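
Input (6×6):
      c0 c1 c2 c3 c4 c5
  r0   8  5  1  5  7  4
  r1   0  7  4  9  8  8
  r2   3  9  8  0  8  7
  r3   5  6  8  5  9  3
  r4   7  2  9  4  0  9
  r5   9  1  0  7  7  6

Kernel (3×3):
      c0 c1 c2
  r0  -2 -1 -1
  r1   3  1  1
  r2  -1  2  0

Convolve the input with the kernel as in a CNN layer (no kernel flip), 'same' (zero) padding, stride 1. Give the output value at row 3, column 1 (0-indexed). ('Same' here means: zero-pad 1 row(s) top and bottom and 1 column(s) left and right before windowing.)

The receptive field on the zero-padded input at this output position is [3 9 8 / 5 6 8 / 7 2 9]. Elementwise product with the kernel and sum: 3·-2 + 9·-1 + 8·-1 + 5·3 + 6·1 + 8·1 + 7·-1 + 2·2.

3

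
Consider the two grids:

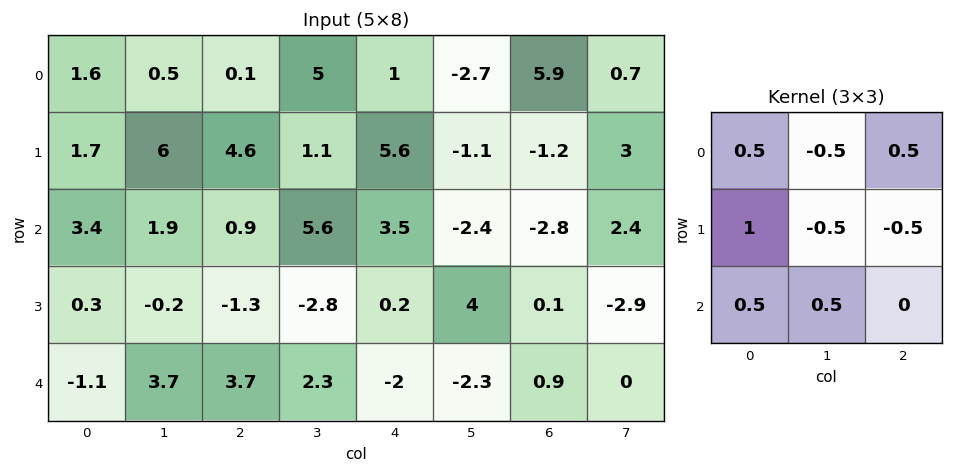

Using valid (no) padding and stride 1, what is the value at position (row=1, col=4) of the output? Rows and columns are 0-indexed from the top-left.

The receptive field on the input at this output position is [5.6 -1.1 -1.2 / 3.5 -2.4 -2.8 / 0.2 4 0.1]. Elementwise product with the kernel and sum: 5.6·0.5 + -1.1·-0.5 + -1.2·0.5 + 3.5·1 + -2.4·-0.5 + -2.8·-0.5 + 0.2·0.5 + 4·0.5.

10.95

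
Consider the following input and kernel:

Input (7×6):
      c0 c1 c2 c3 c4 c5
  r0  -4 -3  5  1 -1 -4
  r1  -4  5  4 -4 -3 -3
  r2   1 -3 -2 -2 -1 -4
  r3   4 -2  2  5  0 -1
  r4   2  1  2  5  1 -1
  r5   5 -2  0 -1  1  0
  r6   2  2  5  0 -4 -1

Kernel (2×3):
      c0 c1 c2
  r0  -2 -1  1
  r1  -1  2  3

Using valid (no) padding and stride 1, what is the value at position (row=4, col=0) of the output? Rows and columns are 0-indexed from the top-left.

-12

The receptive field on the input at this output position is [2 1 2 / 5 -2 0]. Elementwise product with the kernel and sum: 2·-2 + 1·-1 + 2·1 + 5·-1 + -2·2 + 0·3.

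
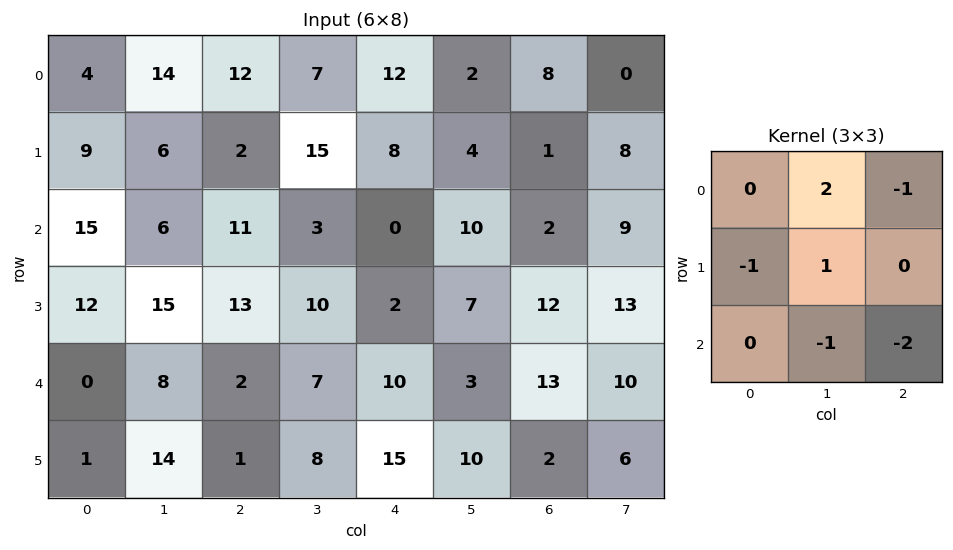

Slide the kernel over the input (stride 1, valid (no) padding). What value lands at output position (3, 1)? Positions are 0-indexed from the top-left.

The receptive field on the input at this output position is [15 13 10 / 8 2 7 / 14 1 8]. Elementwise product with the kernel and sum: 13·2 + 10·-1 + 8·-1 + 2·1 + 1·-1 + 8·-2.

-7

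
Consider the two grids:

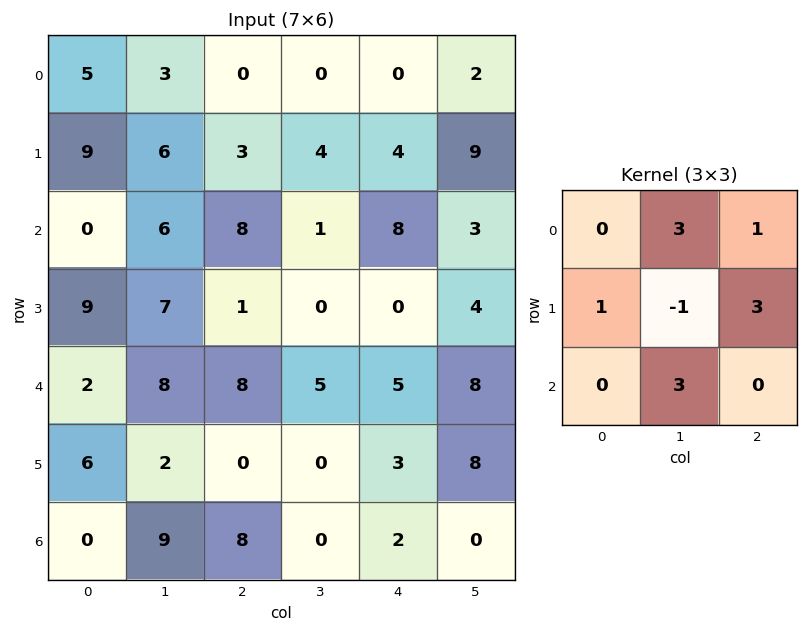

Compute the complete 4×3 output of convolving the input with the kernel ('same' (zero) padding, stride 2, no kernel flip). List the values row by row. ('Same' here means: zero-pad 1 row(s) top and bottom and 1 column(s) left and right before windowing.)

31 12 18
78 17 23
74 18 37
47 1 15

Output[0,0]: The receptive field on the zero-padded input at this output position is [0 0 0 / 0 5 3 / 0 9 6]. Elementwise product with the kernel and sum: 0·3 + 0·1 + 0·1 + 5·-1 + 3·3 + 9·3.
Output[0,1]: The receptive field on the zero-padded input at this output position is [0 0 0 / 3 0 0 / 6 3 4]. Elementwise product with the kernel and sum: 0·3 + 0·1 + 3·1 + 0·-1 + 0·3 + 3·3.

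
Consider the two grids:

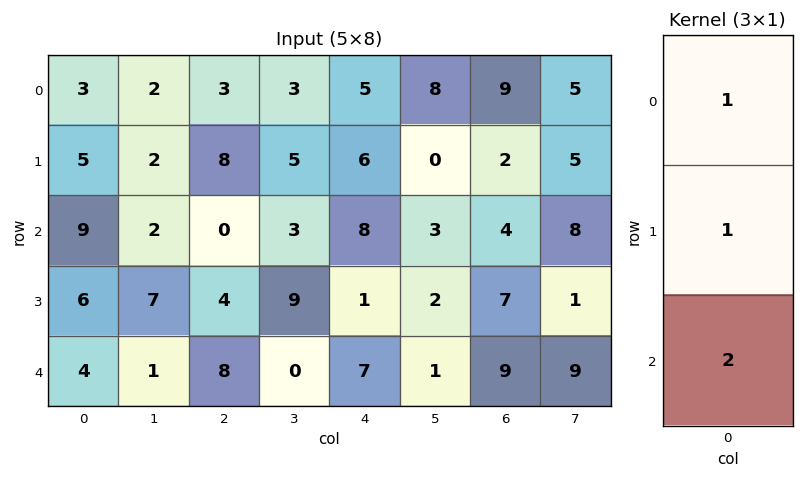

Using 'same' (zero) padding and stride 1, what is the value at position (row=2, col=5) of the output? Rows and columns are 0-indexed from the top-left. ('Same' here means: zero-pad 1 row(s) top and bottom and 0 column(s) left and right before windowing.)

The receptive field on the zero-padded input at this output position is [0 / 3 / 2]. Elementwise product with the kernel and sum: 0·1 + 3·1 + 2·2.

7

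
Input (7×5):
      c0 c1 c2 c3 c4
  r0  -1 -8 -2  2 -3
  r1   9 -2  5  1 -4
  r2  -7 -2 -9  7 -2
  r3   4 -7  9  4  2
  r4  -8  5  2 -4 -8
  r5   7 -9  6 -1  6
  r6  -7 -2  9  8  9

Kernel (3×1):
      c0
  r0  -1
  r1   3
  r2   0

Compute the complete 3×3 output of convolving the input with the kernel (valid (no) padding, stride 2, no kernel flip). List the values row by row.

28 17 -9
19 36 8
29 16 26

Output[0,0]: The receptive field on the input at this output position is [-1 / 9 / -7]. Elementwise product with the kernel and sum: -1·-1 + 9·3.
Output[0,1]: The receptive field on the input at this output position is [-2 / 5 / -9]. Elementwise product with the kernel and sum: -2·-1 + 5·3.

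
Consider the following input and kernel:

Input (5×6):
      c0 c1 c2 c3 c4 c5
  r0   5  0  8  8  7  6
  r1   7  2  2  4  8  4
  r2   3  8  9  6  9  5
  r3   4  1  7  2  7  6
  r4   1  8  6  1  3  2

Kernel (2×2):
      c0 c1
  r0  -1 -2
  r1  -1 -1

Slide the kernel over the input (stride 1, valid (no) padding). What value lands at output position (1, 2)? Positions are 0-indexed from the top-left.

The receptive field on the input at this output position is [2 4 / 9 6]. Elementwise product with the kernel and sum: 2·-1 + 4·-2 + 9·-1 + 6·-1.

-25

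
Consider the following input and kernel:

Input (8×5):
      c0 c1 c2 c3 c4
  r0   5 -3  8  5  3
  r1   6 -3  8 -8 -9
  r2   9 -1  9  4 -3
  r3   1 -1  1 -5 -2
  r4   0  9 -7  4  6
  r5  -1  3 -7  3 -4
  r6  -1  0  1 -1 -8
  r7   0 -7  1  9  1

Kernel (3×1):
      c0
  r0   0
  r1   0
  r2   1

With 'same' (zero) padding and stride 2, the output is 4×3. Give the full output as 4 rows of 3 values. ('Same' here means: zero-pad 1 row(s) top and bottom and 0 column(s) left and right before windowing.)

Output[0,0]: The receptive field on the zero-padded input at this output position is [0 / 5 / 6]. Elementwise product with the kernel and sum: 6·1.

6 8 -9
1 1 -2
-1 -7 -4
0 1 1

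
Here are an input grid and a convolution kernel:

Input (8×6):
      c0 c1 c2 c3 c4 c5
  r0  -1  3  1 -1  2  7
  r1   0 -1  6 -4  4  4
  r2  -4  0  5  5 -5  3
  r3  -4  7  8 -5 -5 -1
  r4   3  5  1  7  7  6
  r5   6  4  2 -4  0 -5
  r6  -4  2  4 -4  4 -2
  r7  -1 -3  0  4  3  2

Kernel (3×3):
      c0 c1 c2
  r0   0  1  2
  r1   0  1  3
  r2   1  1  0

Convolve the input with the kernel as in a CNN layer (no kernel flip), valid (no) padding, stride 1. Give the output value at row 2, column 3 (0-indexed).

The receptive field on the input at this output position is [5 -5 3 / -5 -5 -1 / 7 7 6]. Elementwise product with the kernel and sum: -5·1 + 3·2 + -5·1 + -1·3 + 7·1 + 7·1.

7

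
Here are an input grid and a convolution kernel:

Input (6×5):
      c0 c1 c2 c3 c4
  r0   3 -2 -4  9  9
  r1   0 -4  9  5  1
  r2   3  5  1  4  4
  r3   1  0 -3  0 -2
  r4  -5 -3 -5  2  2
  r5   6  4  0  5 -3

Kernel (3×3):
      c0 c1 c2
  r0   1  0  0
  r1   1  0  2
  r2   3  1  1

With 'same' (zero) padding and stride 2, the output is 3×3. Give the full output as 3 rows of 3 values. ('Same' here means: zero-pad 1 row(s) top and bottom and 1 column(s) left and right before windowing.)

-8 18 25
11 6 7
4 18 14

Output[0,0]: The receptive field on the zero-padded input at this output position is [0 0 0 / 0 3 -2 / 0 0 -4]. Elementwise product with the kernel and sum: 0·1 + 0·1 + -2·2 + 0·3 + 0·1 + -4·1.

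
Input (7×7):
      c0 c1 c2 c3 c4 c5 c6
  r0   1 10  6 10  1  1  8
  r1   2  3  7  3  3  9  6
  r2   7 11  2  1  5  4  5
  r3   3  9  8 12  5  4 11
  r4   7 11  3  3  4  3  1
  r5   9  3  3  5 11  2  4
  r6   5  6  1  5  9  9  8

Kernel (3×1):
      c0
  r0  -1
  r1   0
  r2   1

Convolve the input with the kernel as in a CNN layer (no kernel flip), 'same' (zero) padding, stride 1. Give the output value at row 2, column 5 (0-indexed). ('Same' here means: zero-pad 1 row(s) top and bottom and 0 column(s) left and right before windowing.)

The receptive field on the zero-padded input at this output position is [9 / 4 / 4]. Elementwise product with the kernel and sum: 9·-1 + 4·1.

-5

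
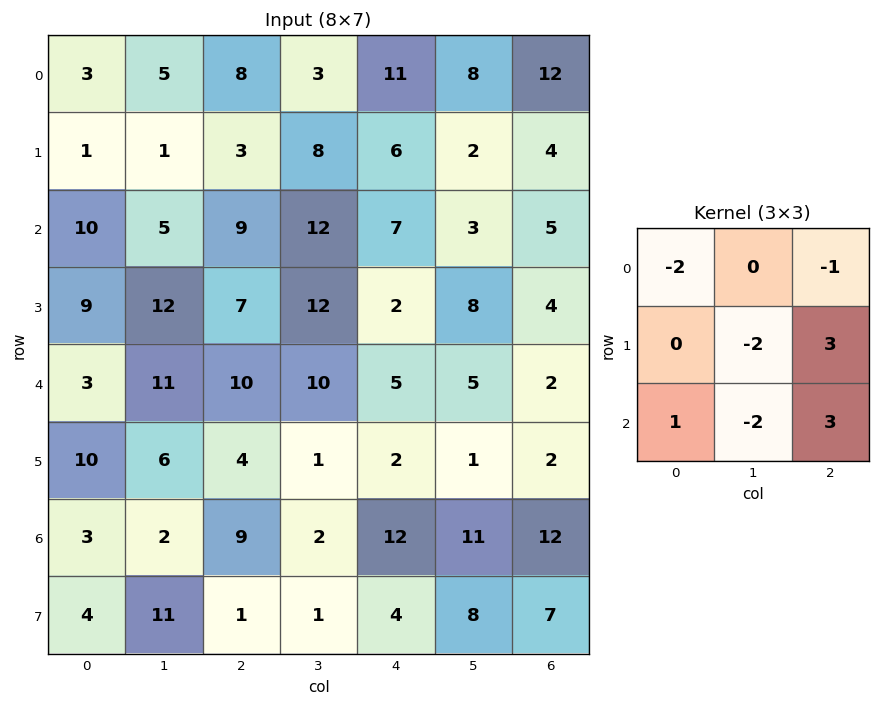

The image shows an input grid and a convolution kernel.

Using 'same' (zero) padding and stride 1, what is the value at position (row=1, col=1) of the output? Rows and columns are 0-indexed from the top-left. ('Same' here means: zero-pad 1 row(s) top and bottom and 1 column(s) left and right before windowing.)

20

The receptive field on the zero-padded input at this output position is [3 5 8 / 1 1 3 / 10 5 9]. Elementwise product with the kernel and sum: 3·-2 + 8·-1 + 1·-2 + 3·3 + 10·1 + 5·-2 + 9·3.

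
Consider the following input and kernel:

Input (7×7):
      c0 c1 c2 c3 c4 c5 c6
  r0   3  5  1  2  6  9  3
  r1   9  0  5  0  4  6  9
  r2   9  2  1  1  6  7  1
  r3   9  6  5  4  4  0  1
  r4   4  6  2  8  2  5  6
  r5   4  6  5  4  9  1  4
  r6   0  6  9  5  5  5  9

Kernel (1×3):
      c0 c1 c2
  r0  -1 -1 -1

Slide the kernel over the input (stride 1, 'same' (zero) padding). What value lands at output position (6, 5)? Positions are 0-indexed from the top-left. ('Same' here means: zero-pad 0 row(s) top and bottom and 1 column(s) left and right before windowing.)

The receptive field on the zero-padded input at this output position is [5 5 9]. Elementwise product with the kernel and sum: 5·-1 + 5·-1 + 9·-1.

-19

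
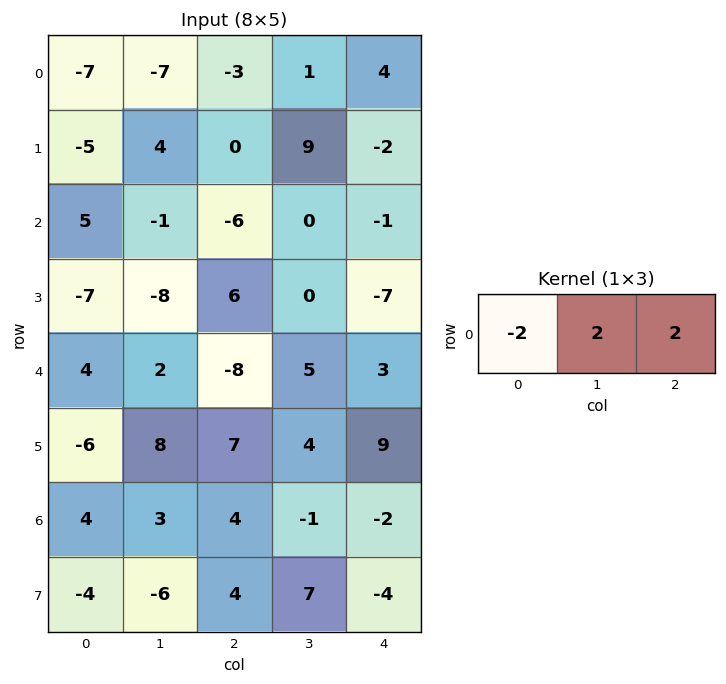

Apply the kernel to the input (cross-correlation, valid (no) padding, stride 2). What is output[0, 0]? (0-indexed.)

-6

The receptive field on the input at this output position is [-7 -7 -3]. Elementwise product with the kernel and sum: -7·-2 + -7·2 + -3·2.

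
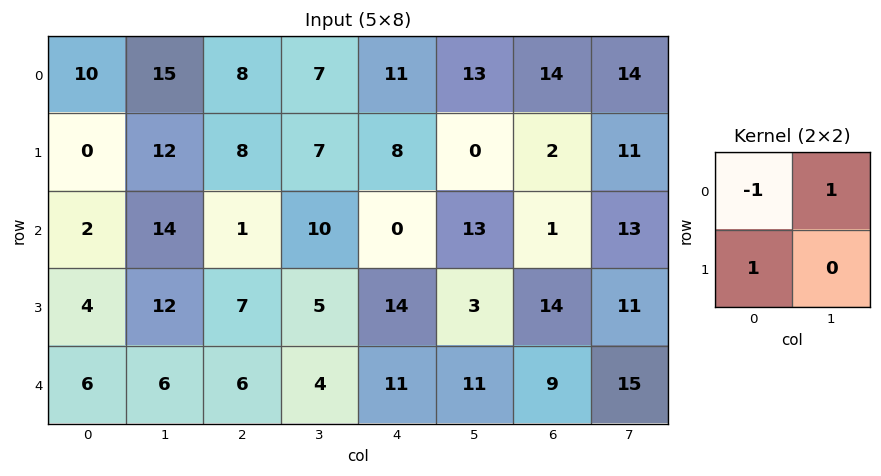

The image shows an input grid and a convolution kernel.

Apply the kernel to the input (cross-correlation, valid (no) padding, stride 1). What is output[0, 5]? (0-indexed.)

The receptive field on the input at this output position is [13 14 / 0 2]. Elementwise product with the kernel and sum: 13·-1 + 14·1 + 0·1.

1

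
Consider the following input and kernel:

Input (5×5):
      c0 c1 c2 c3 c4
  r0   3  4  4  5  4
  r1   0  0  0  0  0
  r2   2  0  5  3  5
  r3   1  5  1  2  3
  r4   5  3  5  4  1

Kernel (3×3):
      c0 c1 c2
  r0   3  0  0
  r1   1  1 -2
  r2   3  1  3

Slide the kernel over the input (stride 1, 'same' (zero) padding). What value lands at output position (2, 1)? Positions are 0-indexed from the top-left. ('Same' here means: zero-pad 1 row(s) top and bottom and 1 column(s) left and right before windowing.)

3

The receptive field on the zero-padded input at this output position is [0 0 0 / 2 0 5 / 1 5 1]. Elementwise product with the kernel and sum: 0·3 + 2·1 + 0·1 + 5·-2 + 1·3 + 5·1 + 1·3.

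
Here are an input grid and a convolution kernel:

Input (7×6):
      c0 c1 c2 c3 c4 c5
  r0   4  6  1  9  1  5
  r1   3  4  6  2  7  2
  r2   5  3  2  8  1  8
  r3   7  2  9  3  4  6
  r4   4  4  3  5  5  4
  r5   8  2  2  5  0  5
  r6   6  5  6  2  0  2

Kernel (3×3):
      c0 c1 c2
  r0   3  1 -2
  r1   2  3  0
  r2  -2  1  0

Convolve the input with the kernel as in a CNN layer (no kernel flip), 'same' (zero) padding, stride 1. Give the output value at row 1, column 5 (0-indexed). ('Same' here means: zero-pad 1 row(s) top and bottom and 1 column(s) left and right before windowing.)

The receptive field on the zero-padded input at this output position is [1 5 0 / 7 2 0 / 1 8 0]. Elementwise product with the kernel and sum: 1·3 + 5·1 + 0·-2 + 7·2 + 2·3 + 1·-2 + 8·1.

34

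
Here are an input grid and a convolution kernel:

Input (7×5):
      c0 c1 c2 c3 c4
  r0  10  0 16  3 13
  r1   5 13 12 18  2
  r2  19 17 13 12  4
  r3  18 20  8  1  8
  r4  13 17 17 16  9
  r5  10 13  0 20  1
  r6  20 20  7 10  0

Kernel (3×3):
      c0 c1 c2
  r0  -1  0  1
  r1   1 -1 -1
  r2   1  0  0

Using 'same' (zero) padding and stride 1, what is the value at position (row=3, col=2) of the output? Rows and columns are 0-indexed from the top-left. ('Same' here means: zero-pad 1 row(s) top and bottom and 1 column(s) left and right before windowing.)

23

The receptive field on the zero-padded input at this output position is [17 13 12 / 20 8 1 / 17 17 16]. Elementwise product with the kernel and sum: 17·-1 + 12·1 + 20·1 + 8·-1 + 1·-1 + 17·1.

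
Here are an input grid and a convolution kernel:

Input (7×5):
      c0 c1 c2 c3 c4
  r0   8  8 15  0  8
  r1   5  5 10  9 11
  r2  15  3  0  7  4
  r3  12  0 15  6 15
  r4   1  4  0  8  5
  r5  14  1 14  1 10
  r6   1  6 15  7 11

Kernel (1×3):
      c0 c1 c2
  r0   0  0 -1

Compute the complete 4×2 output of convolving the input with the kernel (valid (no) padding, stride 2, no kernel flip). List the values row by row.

Output[0,0]: The receptive field on the input at this output position is [8 8 15]. Elementwise product with the kernel and sum: 15·-1.

-15 -8
0 -4
0 -5
-15 -11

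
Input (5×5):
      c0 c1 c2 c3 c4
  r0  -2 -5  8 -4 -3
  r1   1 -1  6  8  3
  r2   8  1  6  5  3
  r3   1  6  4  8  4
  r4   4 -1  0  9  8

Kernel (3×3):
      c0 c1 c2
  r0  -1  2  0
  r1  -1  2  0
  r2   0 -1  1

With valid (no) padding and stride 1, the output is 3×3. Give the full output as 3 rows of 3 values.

Output[0,0]: The receptive field on the input at this output position is [-2 -5 8 / 1 -1 6 / 8 1 6]. Elementwise product with the kernel and sum: -2·-1 + -5·2 + 1·-1 + -1·2 + 1·-1 + 6·1.

-6 33 -8
-11 28 10
6 22 15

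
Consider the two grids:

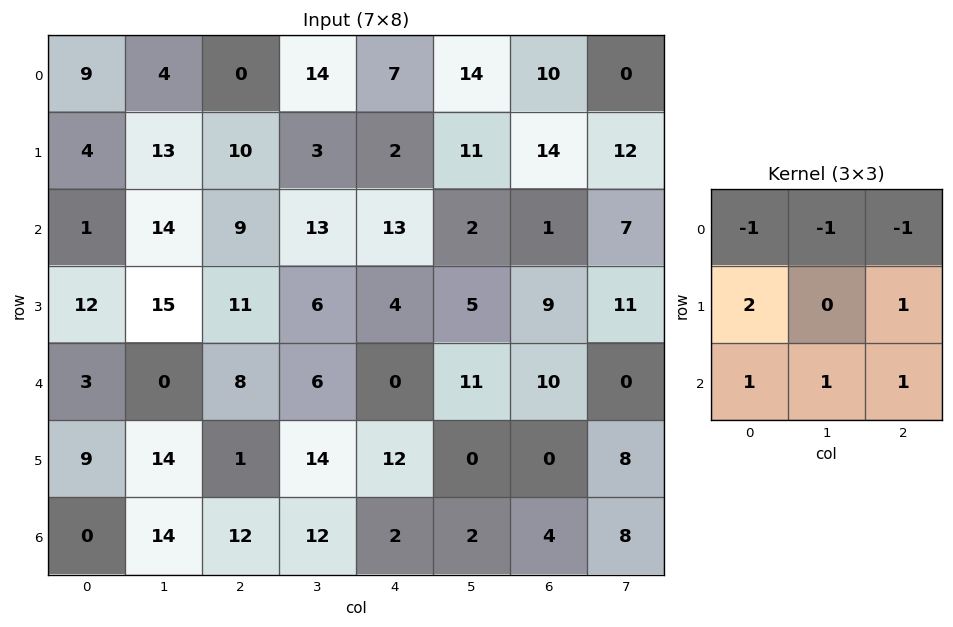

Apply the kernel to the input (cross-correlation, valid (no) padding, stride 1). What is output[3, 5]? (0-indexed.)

The receptive field on the input at this output position is [5 9 11 / 11 10 0 / 0 0 8]. Elementwise product with the kernel and sum: 5·-1 + 9·-1 + 11·-1 + 11·2 + 0·1 + 0·1 + 0·1 + 8·1.

5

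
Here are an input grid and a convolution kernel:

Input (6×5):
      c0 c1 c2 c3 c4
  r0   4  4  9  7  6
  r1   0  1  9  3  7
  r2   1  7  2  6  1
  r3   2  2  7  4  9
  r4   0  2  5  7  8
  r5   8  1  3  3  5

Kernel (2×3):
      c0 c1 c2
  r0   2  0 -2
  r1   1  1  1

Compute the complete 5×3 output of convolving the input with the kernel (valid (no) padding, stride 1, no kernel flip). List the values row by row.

Output[0,0]: The receptive field on the input at this output position is [4 4 9 / 0 1 9]. Elementwise product with the kernel and sum: 4·2 + 9·-2 + 0·1 + 1·1 + 9·1.

0 7 25
-8 11 13
9 15 22
-3 10 16
2 -3 5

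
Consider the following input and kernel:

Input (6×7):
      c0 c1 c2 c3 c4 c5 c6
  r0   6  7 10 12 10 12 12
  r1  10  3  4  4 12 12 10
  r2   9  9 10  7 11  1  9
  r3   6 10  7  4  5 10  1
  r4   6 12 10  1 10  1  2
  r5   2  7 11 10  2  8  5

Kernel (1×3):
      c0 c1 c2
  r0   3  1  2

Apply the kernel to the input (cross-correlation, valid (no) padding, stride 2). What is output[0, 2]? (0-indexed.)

The receptive field on the input at this output position is [10 12 12]. Elementwise product with the kernel and sum: 10·3 + 12·1 + 12·2.

66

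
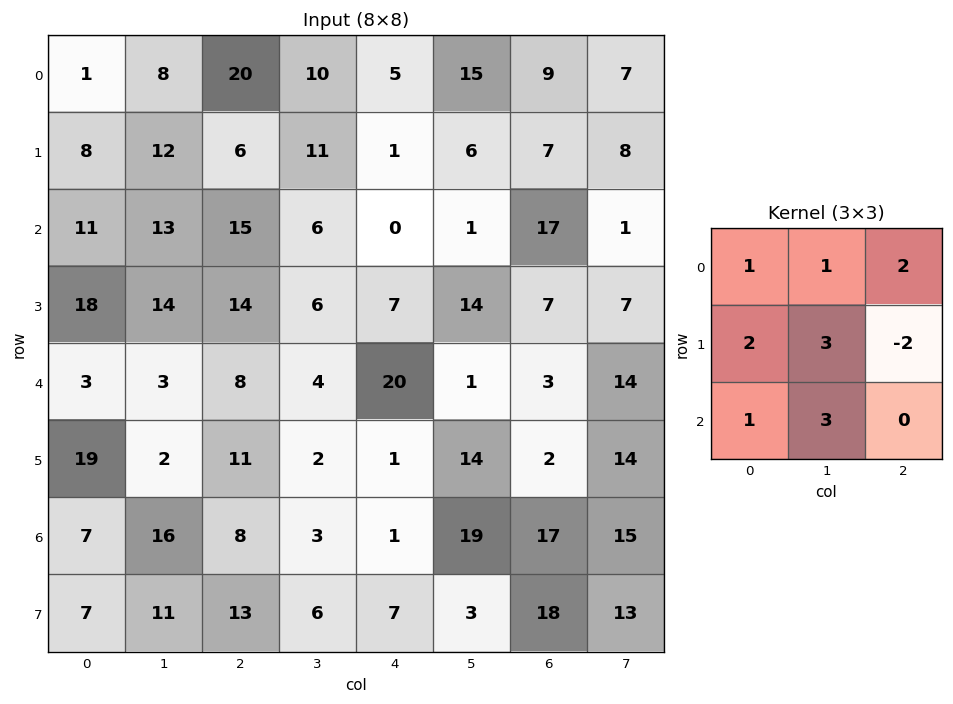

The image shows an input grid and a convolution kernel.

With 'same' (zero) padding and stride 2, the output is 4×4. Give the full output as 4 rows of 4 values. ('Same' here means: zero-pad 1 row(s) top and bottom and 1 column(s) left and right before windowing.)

11 86 19 70
93 155 61 115
106 97 112 38
33 117 29 160

Output[0,0]: The receptive field on the zero-padded input at this output position is [0 0 0 / 0 1 8 / 0 8 12]. Elementwise product with the kernel and sum: 0·1 + 0·1 + 0·2 + 0·2 + 1·3 + 8·-2 + 0·1 + 8·3.
Output[0,1]: The receptive field on the zero-padded input at this output position is [0 0 0 / 8 20 10 / 12 6 11]. Elementwise product with the kernel and sum: 0·1 + 0·1 + 0·2 + 8·2 + 20·3 + 10·-2 + 12·1 + 6·3.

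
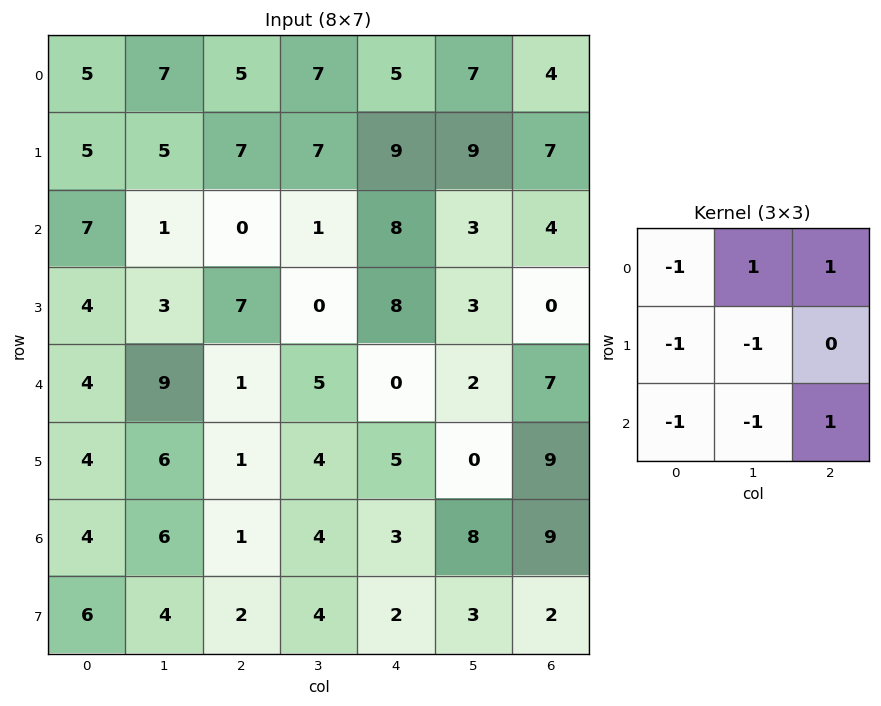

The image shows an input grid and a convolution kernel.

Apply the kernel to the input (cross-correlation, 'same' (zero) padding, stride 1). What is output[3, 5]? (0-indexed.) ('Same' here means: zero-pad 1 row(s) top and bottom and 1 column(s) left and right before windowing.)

The receptive field on the zero-padded input at this output position is [8 3 4 / 8 3 0 / 0 2 7]. Elementwise product with the kernel and sum: 8·-1 + 3·1 + 4·1 + 8·-1 + 3·-1 + 0·-1 + 2·-1 + 7·1.

-7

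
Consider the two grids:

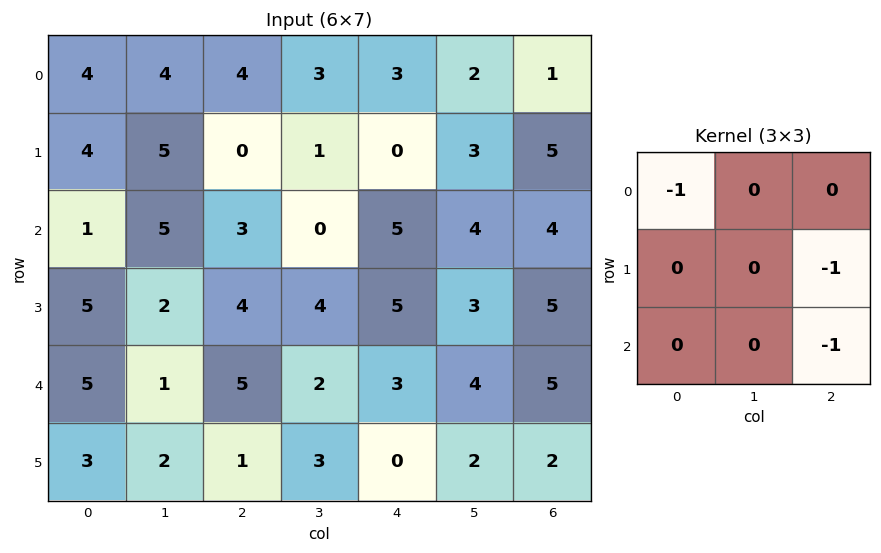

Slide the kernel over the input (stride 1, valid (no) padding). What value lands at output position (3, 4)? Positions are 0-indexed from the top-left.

-12

The receptive field on the input at this output position is [5 3 5 / 3 4 5 / 0 2 2]. Elementwise product with the kernel and sum: 5·-1 + 5·-1 + 2·-1.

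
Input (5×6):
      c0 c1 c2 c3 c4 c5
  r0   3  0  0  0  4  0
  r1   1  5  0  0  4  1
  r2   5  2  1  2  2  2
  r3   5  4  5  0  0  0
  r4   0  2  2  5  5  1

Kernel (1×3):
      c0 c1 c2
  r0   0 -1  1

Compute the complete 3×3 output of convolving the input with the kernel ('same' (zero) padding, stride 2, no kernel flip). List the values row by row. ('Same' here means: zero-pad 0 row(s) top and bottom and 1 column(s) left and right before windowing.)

-3 0 -4
-3 1 0
2 3 -4

Output[0,0]: The receptive field on the zero-padded input at this output position is [0 3 0]. Elementwise product with the kernel and sum: 3·-1 + 0·1.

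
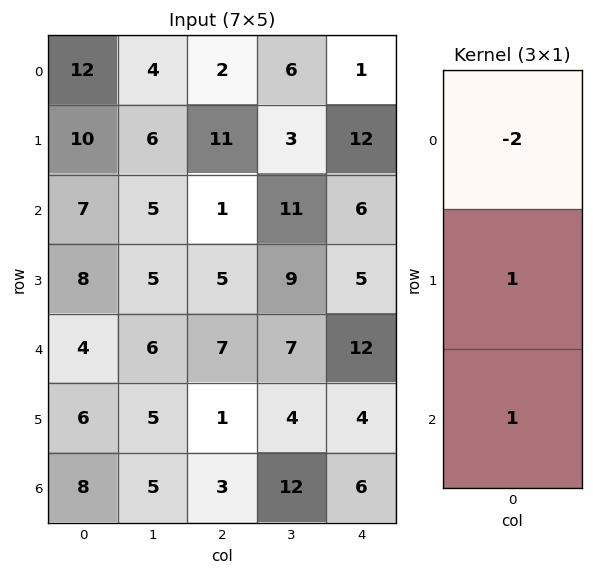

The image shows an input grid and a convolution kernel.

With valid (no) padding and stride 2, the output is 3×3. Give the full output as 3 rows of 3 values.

Output[0,0]: The receptive field on the input at this output position is [12 / 10 / 7]. Elementwise product with the kernel and sum: 12·-2 + 10·1 + 7·1.
Output[0,1]: The receptive field on the input at this output position is [2 / 11 / 1]. Elementwise product with the kernel and sum: 2·-2 + 11·1 + 1·1.

-7 8 16
-2 10 5
6 -10 -14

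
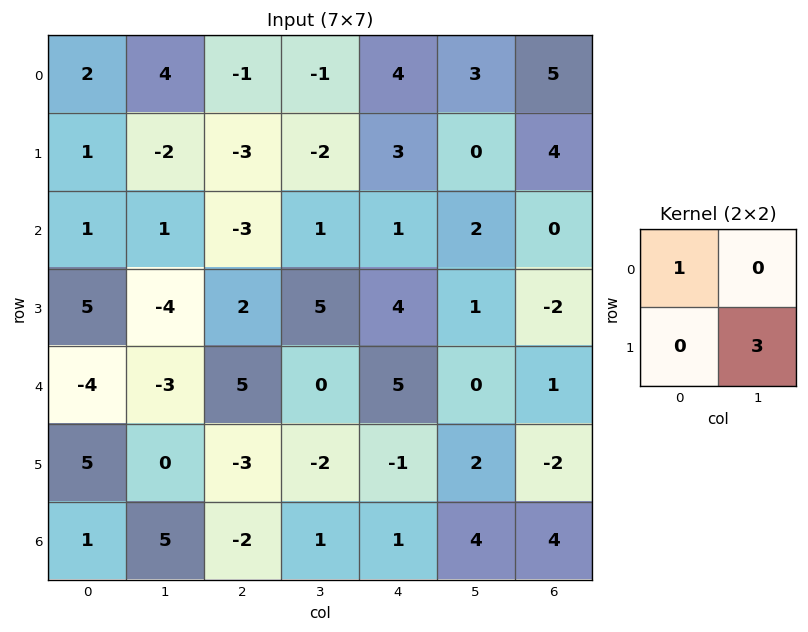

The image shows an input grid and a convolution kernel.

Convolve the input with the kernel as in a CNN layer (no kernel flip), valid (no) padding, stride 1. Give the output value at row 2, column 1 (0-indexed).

The receptive field on the input at this output position is [1 -3 / -4 2]. Elementwise product with the kernel and sum: 1·1 + 2·3.

7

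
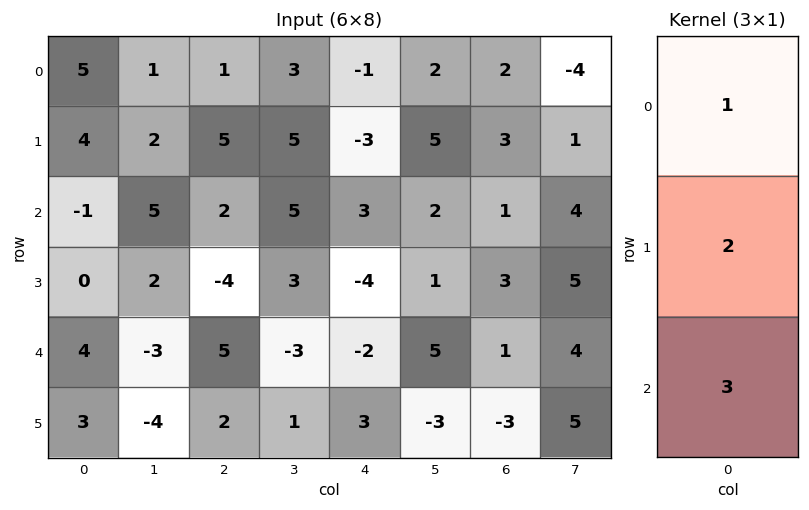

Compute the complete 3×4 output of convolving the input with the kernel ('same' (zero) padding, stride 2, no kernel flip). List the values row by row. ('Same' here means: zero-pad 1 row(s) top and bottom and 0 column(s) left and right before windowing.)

Output[0,0]: The receptive field on the zero-padded input at this output position is [0 / 5 / 4]. Elementwise product with the kernel and sum: 0·1 + 5·2 + 4·3.

22 17 -11 13
2 -3 -9 14
17 12 1 -4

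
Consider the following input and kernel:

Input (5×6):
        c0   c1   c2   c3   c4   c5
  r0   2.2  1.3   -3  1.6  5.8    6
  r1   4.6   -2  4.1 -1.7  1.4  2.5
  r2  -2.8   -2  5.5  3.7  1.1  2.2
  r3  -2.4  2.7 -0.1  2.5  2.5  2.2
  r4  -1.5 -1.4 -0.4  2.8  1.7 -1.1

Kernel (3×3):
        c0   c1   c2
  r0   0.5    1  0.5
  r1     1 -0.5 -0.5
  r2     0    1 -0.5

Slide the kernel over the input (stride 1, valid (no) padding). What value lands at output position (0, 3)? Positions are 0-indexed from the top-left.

The receptive field on the input at this output position is [1.6 5.8 6 / -1.7 1.4 2.5 / 3.7 1.1 2.2]. Elementwise product with the kernel and sum: 1.6·0.5 + 5.8·1 + 6·0.5 + -1.7·1 + 1.4·-0.5 + 2.5·-0.5 + 1.1·1 + 2.2·-0.5.

5.95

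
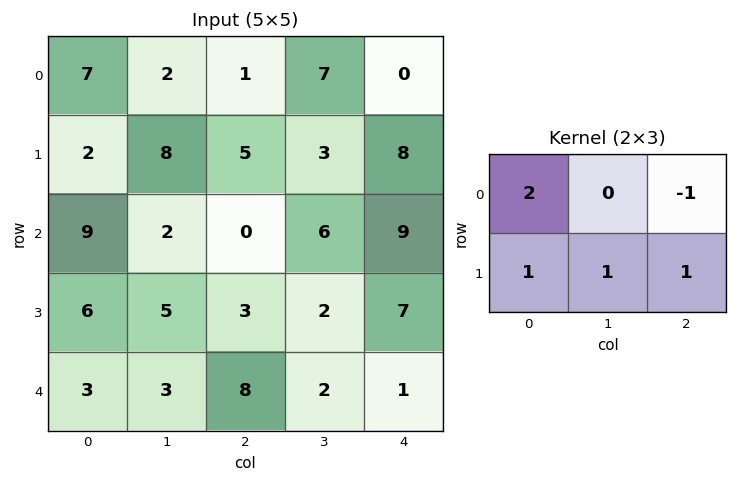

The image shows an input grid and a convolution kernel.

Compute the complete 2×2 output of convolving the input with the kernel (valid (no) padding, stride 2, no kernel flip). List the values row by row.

Output[0,0]: The receptive field on the input at this output position is [7 2 1 / 2 8 5]. Elementwise product with the kernel and sum: 7·2 + 1·-1 + 2·1 + 8·1 + 5·1.

28 18
32 3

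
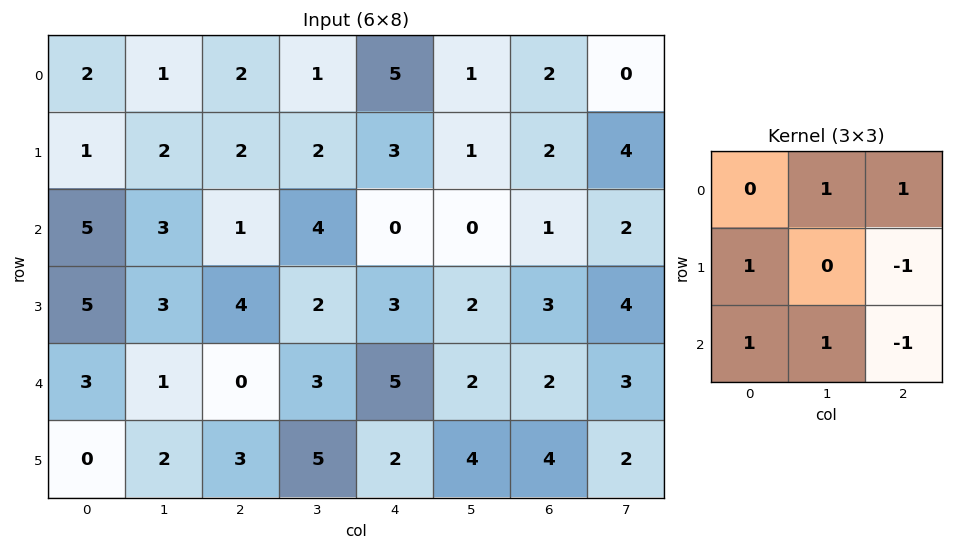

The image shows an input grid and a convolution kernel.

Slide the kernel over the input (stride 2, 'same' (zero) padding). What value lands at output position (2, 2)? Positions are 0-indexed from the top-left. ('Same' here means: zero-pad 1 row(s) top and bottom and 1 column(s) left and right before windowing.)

9

The receptive field on the zero-padded input at this output position is [2 3 2 / 3 5 2 / 5 2 4]. Elementwise product with the kernel and sum: 3·1 + 2·1 + 3·1 + 2·-1 + 5·1 + 2·1 + 4·-1.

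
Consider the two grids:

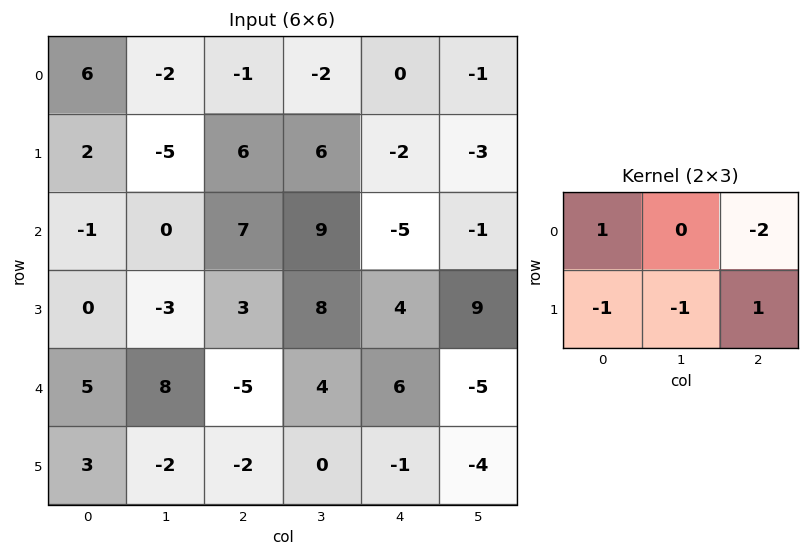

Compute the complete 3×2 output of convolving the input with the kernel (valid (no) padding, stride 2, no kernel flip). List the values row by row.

Output[0,0]: The receptive field on the input at this output position is [6 -2 -1 / 2 -5 6]. Elementwise product with the kernel and sum: 6·1 + -1·-2 + 2·-1 + -5·-1 + 6·1.

17 -15
-9 10
12 -16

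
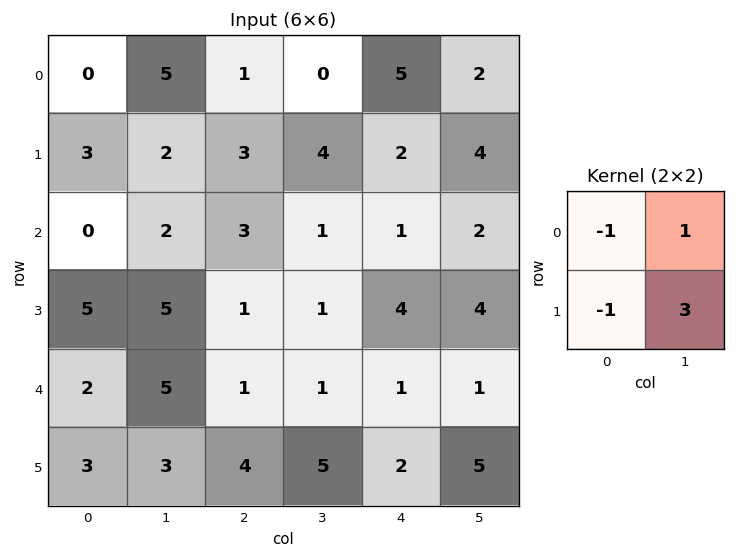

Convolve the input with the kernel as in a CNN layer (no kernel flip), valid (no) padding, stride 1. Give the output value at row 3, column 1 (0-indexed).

The receptive field on the input at this output position is [5 1 / 5 1]. Elementwise product with the kernel and sum: 5·-1 + 1·1 + 5·-1 + 1·3.

-6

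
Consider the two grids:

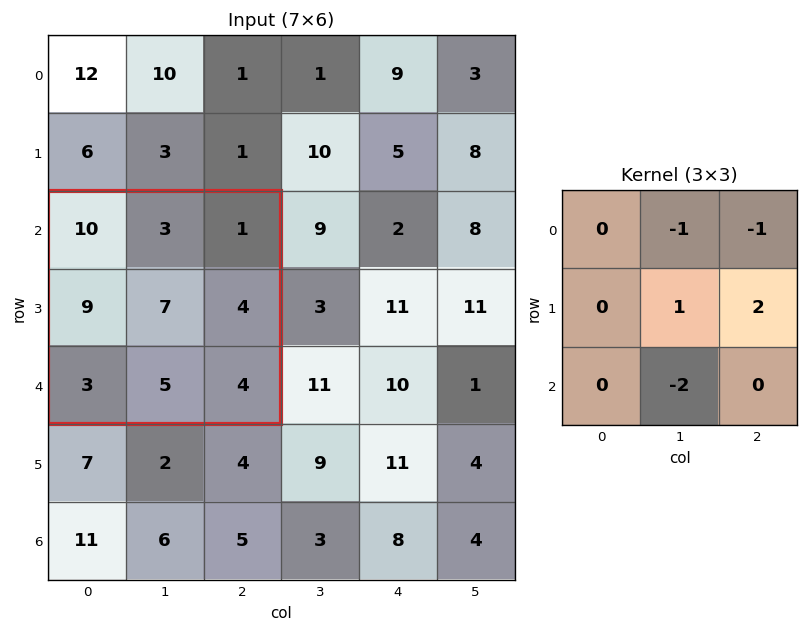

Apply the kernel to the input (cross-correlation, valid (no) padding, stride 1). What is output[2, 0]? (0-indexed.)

The receptive field on the input at this output position is [10 3 1 / 9 7 4 / 3 5 4]. Elementwise product with the kernel and sum: 3·-1 + 1·-1 + 7·1 + 4·2 + 5·-2.

1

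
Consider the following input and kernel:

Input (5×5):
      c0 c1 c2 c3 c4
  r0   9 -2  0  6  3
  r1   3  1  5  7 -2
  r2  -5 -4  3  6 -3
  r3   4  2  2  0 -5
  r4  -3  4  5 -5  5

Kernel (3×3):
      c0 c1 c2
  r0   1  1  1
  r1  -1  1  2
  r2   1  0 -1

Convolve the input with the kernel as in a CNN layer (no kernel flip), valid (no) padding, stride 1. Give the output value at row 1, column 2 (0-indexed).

The receptive field on the input at this output position is [5 7 -2 / 3 6 -3 / 2 0 -5]. Elementwise product with the kernel and sum: 5·1 + 7·1 + -2·1 + 3·-1 + 6·1 + -3·2 + 2·1 + -5·-1.

14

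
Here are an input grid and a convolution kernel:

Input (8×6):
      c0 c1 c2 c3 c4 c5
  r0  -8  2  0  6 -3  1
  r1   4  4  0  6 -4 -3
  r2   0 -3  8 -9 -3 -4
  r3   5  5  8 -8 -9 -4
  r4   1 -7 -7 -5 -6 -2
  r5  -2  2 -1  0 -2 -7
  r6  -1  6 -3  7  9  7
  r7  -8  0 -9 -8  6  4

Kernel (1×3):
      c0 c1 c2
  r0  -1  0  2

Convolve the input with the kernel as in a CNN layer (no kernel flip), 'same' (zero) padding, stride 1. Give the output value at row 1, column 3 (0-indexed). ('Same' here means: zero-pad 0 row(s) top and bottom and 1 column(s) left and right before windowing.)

The receptive field on the zero-padded input at this output position is [0 6 -4]. Elementwise product with the kernel and sum: 0·-1 + -4·2.

-8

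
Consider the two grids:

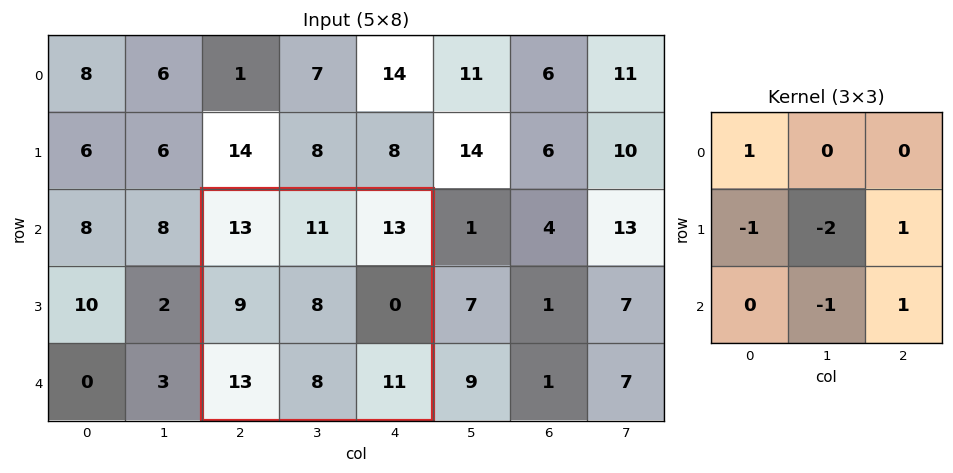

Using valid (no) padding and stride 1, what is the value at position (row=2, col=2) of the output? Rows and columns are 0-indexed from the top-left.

-9

The receptive field on the input at this output position is [13 11 13 / 9 8 0 / 13 8 11]. Elementwise product with the kernel and sum: 13·1 + 9·-1 + 8·-2 + 0·1 + 8·-1 + 11·1.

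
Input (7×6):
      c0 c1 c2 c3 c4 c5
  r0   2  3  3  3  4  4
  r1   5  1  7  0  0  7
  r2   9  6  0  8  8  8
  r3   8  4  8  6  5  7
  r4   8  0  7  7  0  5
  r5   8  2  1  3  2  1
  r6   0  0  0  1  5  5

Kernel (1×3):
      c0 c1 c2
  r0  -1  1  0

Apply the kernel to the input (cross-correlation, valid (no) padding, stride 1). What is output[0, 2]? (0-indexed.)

0

The receptive field on the input at this output position is [3 3 4]. Elementwise product with the kernel and sum: 3·-1 + 3·1.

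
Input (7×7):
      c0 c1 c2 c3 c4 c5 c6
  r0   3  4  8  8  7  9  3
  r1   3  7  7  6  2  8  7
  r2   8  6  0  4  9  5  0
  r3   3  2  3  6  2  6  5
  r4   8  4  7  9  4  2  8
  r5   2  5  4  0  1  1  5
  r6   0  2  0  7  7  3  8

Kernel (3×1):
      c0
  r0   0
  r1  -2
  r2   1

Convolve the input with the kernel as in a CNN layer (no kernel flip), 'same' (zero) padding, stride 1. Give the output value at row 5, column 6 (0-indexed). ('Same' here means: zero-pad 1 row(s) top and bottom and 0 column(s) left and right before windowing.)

The receptive field on the zero-padded input at this output position is [8 / 5 / 8]. Elementwise product with the kernel and sum: 5·-2 + 8·1.

-2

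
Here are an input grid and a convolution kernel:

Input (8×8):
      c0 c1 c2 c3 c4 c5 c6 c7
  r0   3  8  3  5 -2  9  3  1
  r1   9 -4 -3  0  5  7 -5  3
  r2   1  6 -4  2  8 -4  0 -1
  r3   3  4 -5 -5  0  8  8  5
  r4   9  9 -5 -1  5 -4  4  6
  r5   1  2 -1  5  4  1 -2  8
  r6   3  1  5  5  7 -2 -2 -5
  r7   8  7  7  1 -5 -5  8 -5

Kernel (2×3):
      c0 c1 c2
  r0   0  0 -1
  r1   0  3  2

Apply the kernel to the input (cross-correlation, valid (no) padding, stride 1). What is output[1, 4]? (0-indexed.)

-7

The receptive field on the input at this output position is [5 7 -5 / 8 -4 0]. Elementwise product with the kernel and sum: -5·-1 + -4·3 + 0·2.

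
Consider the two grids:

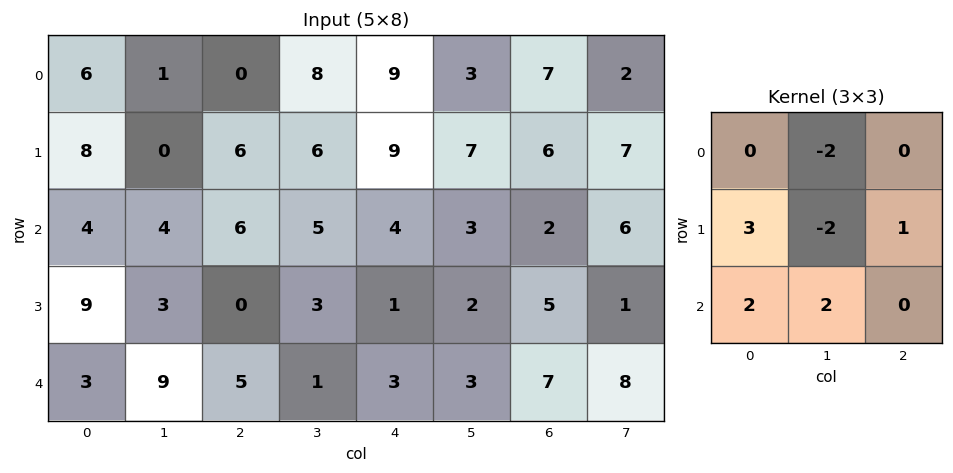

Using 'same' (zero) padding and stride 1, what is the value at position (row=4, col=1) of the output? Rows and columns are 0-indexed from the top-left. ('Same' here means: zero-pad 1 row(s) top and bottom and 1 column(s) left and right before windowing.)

The receptive field on the zero-padded input at this output position is [9 3 0 / 3 9 5 / 0 0 0]. Elementwise product with the kernel and sum: 3·-2 + 3·3 + 9·-2 + 5·1 + 0·2 + 0·2.

-10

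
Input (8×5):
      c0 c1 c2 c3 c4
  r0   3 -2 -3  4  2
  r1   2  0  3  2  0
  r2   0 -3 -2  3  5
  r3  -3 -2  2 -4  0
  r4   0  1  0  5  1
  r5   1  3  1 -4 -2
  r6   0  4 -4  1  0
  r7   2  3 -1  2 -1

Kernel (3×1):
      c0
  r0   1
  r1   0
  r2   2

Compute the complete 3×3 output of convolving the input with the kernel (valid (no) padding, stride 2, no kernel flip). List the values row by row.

3 -7 12
0 -2 7
0 -8 1

Output[0,0]: The receptive field on the input at this output position is [3 / 2 / 0]. Elementwise product with the kernel and sum: 3·1 + 0·2.
Output[0,1]: The receptive field on the input at this output position is [-3 / 3 / -2]. Elementwise product with the kernel and sum: -3·1 + -2·2.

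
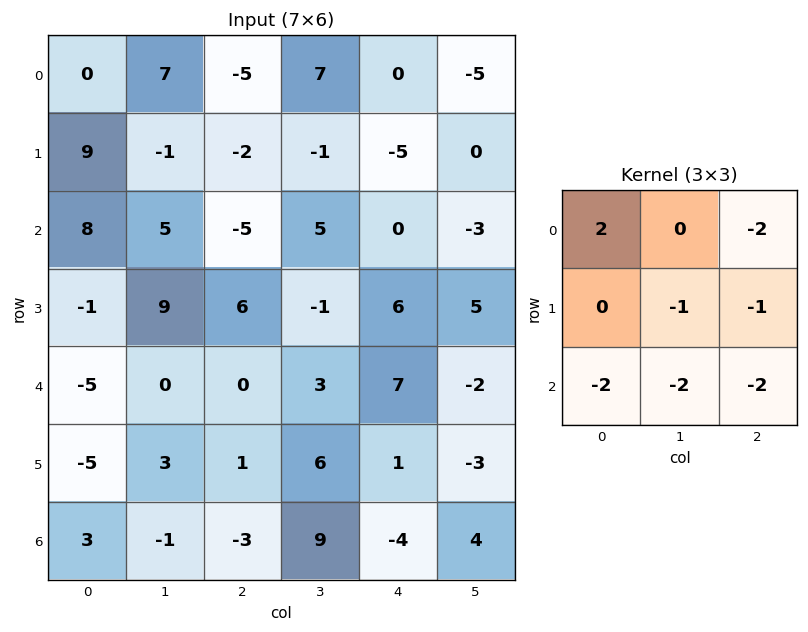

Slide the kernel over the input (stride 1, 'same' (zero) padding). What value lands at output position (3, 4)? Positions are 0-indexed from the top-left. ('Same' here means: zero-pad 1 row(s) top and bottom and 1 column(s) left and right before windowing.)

The receptive field on the zero-padded input at this output position is [5 0 -3 / -1 6 5 / 3 7 -2]. Elementwise product with the kernel and sum: 5·2 + -3·-2 + 6·-1 + 5·-1 + 3·-2 + 7·-2 + -2·-2.

-11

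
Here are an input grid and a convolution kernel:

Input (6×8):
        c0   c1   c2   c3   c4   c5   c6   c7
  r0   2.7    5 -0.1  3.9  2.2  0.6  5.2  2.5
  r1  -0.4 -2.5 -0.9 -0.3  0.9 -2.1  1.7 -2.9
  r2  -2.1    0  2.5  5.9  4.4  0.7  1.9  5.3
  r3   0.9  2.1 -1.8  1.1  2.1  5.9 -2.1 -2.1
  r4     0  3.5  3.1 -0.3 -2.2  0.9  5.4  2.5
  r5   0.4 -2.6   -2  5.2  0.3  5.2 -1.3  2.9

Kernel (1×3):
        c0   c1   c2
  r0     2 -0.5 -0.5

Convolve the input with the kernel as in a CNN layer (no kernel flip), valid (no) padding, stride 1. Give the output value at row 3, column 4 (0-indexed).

2.3

The receptive field on the input at this output position is [2.1 5.9 -2.1]. Elementwise product with the kernel and sum: 2.1·2 + 5.9·-0.5 + -2.1·-0.5.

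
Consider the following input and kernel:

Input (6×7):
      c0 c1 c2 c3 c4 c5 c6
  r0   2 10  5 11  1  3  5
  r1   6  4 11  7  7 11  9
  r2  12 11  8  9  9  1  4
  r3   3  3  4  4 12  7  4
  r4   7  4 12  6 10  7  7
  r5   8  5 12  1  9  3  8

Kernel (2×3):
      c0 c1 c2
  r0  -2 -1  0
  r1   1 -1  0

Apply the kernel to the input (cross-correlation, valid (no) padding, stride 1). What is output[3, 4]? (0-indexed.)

The receptive field on the input at this output position is [12 7 4 / 10 7 7]. Elementwise product with the kernel and sum: 12·-2 + 7·-1 + 10·1 + 7·-1.

-28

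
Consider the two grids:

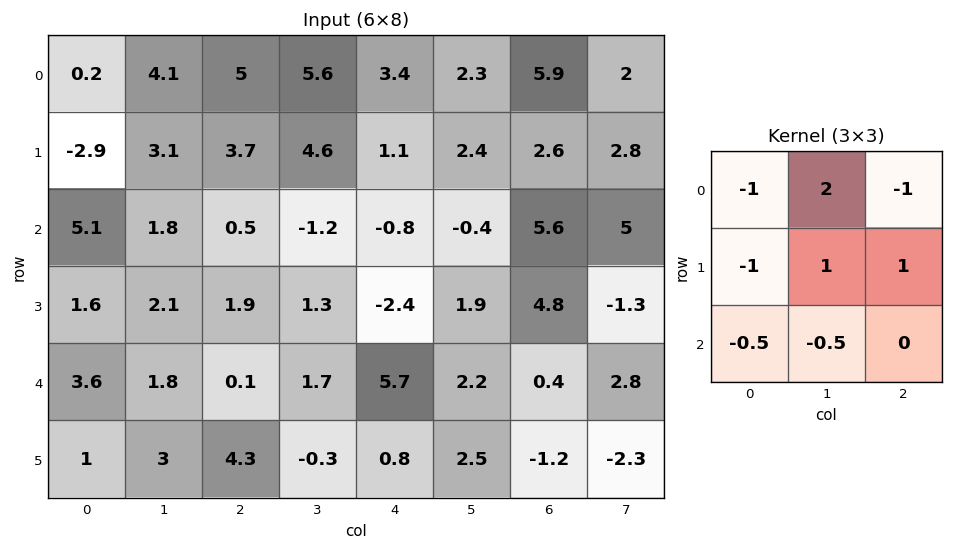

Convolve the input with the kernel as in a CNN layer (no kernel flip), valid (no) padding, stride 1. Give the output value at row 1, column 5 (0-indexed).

7.65

The receptive field on the input at this output position is [2.4 2.6 2.8 / -0.4 5.6 5 / 1.9 4.8 -1.3]. Elementwise product with the kernel and sum: 2.4·-1 + 2.6·2 + 2.8·-1 + -0.4·-1 + 5.6·1 + 5·1 + 1.9·-0.5 + 4.8·-0.5.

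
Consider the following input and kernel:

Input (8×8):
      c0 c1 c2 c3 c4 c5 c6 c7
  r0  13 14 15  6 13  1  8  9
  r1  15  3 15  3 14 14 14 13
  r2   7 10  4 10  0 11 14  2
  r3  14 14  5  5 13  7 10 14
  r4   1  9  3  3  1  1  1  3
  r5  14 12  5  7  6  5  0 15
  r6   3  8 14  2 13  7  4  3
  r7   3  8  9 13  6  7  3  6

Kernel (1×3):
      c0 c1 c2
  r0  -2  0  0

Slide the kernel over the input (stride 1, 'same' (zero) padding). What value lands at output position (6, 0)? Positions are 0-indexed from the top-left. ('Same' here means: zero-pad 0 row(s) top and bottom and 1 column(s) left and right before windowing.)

0

The receptive field on the zero-padded input at this output position is [0 3 8]. Elementwise product with the kernel and sum: 0·-2.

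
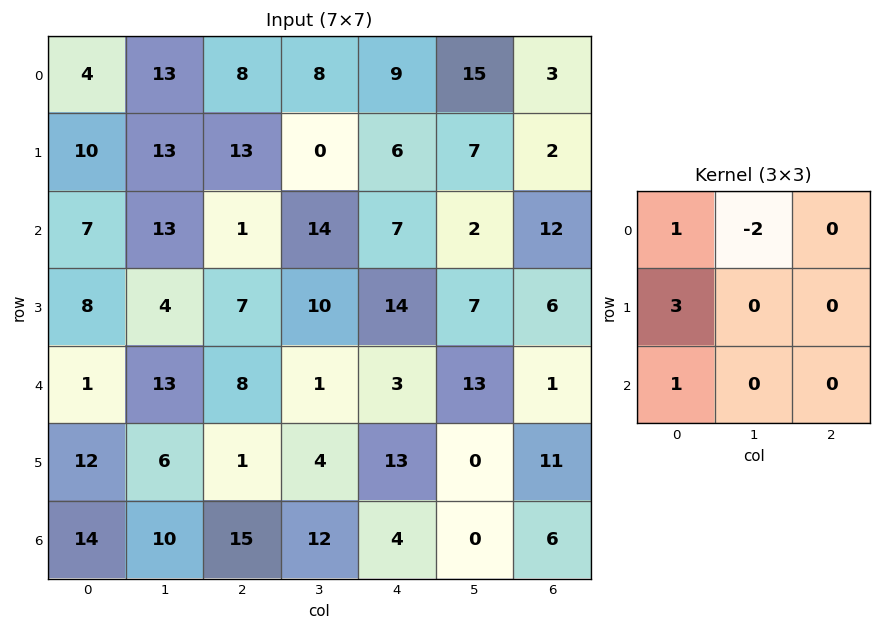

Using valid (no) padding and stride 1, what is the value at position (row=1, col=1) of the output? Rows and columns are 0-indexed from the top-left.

30

The receptive field on the input at this output position is [13 13 0 / 13 1 14 / 4 7 10]. Elementwise product with the kernel and sum: 13·1 + 13·-2 + 13·3 + 4·1.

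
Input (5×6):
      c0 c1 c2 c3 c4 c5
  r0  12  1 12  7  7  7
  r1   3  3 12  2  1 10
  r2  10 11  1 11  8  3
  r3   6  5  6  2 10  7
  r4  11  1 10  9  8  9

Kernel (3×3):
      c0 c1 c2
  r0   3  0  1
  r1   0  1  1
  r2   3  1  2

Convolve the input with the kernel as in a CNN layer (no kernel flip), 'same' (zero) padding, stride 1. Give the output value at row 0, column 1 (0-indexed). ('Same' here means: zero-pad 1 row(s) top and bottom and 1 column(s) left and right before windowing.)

The receptive field on the zero-padded input at this output position is [0 0 0 / 12 1 12 / 3 3 12]. Elementwise product with the kernel and sum: 0·3 + 0·1 + 1·1 + 12·1 + 3·3 + 3·1 + 12·2.

49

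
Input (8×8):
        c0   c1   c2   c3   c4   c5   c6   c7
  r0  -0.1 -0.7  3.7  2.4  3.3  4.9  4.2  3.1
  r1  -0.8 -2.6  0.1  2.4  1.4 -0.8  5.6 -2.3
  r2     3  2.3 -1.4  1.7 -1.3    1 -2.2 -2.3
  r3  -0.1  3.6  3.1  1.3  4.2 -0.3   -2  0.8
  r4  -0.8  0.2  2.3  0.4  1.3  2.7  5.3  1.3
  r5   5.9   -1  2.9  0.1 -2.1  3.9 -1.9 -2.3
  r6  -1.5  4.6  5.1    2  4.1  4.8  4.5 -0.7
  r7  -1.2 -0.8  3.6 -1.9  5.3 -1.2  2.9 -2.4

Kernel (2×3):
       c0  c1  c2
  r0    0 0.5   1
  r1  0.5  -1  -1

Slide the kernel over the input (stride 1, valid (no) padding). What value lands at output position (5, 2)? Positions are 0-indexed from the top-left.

-5.6

The receptive field on the input at this output position is [2.9 0.1 -2.1 / 5.1 2 4.1]. Elementwise product with the kernel and sum: 0.1·0.5 + -2.1·1 + 5.1·0.5 + 2·-1 + 4.1·-1.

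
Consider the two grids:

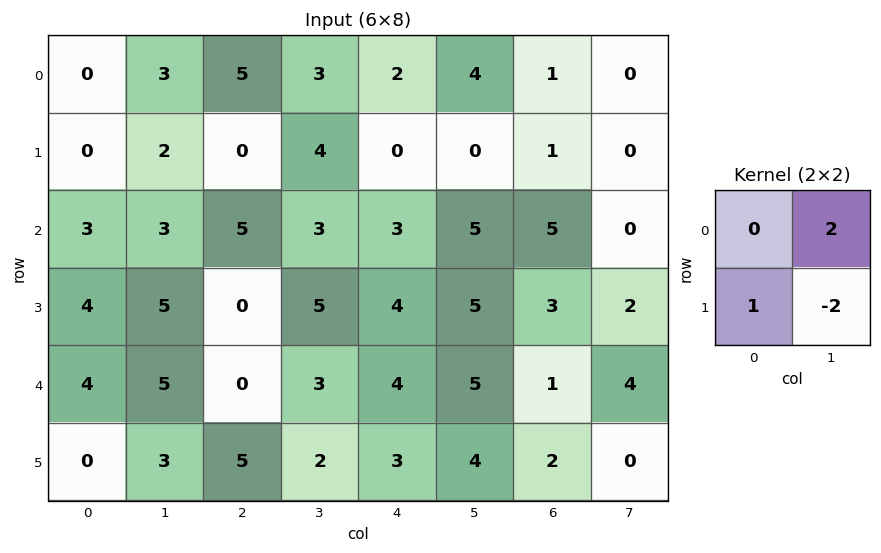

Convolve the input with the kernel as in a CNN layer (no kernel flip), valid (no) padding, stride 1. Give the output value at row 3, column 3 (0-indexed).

3

The receptive field on the input at this output position is [5 4 / 3 4]. Elementwise product with the kernel and sum: 4·2 + 3·1 + 4·-2.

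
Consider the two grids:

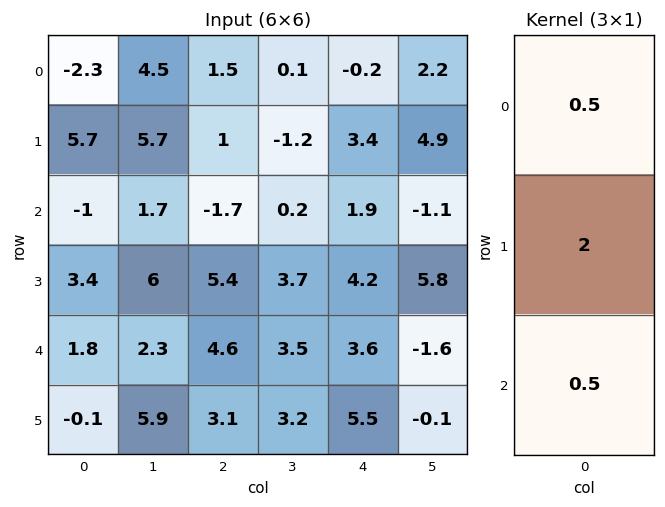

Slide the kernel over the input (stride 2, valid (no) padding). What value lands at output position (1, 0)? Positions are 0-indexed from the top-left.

7.2

The receptive field on the input at this output position is [-1 / 3.4 / 1.8]. Elementwise product with the kernel and sum: -1·0.5 + 3.4·2 + 1.8·0.5.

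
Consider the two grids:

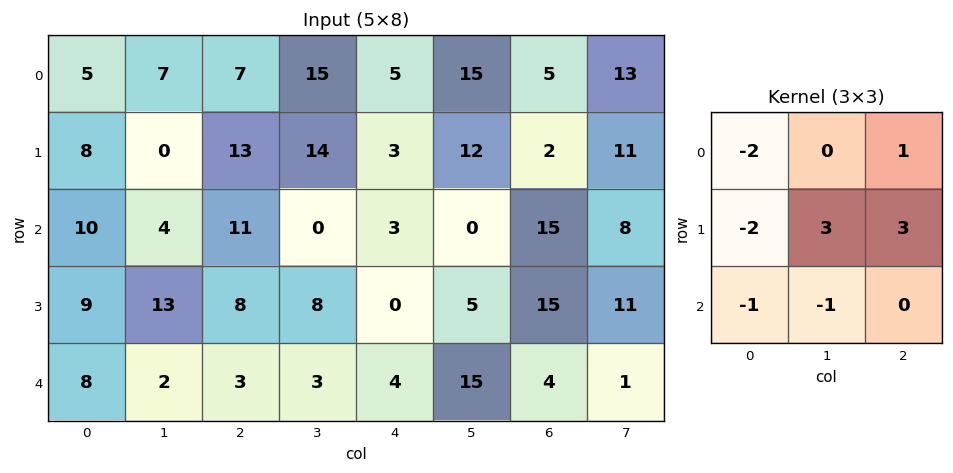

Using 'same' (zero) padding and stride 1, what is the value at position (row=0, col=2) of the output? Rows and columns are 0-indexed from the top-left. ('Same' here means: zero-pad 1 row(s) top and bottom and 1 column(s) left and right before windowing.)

39

The receptive field on the zero-padded input at this output position is [0 0 0 / 7 7 15 / 0 13 14]. Elementwise product with the kernel and sum: 0·-2 + 0·1 + 7·-2 + 7·3 + 15·3 + 0·-1 + 13·-1.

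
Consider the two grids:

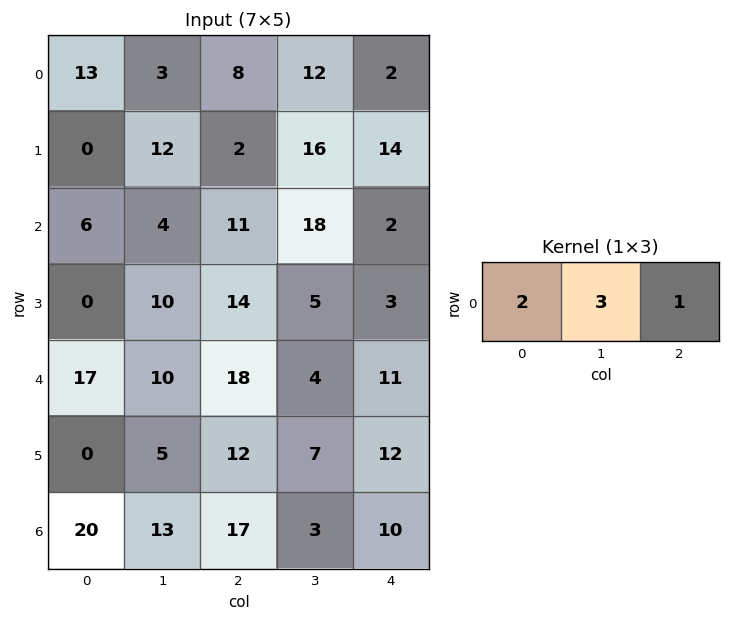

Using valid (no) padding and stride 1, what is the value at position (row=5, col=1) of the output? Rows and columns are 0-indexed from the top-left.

The receptive field on the input at this output position is [5 12 7]. Elementwise product with the kernel and sum: 5·2 + 12·3 + 7·1.

53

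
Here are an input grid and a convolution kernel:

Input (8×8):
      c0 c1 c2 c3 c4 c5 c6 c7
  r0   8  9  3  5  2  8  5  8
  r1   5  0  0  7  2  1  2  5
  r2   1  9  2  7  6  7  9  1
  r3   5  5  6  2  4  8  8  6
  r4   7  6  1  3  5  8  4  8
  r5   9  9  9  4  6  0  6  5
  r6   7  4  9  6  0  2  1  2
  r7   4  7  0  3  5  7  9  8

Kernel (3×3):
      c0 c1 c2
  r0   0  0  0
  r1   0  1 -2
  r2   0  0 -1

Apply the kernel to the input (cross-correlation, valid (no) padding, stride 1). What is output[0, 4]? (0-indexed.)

-12

The receptive field on the input at this output position is [2 8 5 / 2 1 2 / 6 7 9]. Elementwise product with the kernel and sum: 1·1 + 2·-2 + 9·-1.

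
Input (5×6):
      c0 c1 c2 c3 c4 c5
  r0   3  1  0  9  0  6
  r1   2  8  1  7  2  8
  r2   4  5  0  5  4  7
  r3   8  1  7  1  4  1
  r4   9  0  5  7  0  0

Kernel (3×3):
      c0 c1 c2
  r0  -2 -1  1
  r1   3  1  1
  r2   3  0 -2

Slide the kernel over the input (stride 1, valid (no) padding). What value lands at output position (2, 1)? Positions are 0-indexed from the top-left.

The receptive field on the input at this output position is [5 0 5 / 1 7 1 / 0 5 7]. Elementwise product with the kernel and sum: 5·-2 + 0·-1 + 5·1 + 1·3 + 7·1 + 1·1 + 0·3 + 7·-2.

-8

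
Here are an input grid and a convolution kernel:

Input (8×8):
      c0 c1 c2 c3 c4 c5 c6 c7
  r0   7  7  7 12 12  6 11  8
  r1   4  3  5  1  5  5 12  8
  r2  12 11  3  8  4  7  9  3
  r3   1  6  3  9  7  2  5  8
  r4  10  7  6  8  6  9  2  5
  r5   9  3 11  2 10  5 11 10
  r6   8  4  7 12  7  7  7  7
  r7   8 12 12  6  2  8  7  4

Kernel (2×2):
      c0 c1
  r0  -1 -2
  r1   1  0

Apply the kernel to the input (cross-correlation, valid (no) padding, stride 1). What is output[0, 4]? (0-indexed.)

The receptive field on the input at this output position is [12 6 / 5 5]. Elementwise product with the kernel and sum: 12·-1 + 6·-2 + 5·1.

-19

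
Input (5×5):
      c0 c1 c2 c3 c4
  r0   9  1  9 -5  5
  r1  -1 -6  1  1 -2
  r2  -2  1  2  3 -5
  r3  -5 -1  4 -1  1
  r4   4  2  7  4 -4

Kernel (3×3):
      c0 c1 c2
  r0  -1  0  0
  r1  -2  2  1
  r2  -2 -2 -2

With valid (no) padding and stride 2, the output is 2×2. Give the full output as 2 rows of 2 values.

Output[0,0]: The receptive field on the input at this output position is [9 1 9 / -1 -6 1 / -2 1 2]. Elementwise product with the kernel and sum: 9·-1 + -1·-2 + -6·2 + 1·1 + -2·-2 + 1·-2 + 2·-2.

-20 -11
-12 -25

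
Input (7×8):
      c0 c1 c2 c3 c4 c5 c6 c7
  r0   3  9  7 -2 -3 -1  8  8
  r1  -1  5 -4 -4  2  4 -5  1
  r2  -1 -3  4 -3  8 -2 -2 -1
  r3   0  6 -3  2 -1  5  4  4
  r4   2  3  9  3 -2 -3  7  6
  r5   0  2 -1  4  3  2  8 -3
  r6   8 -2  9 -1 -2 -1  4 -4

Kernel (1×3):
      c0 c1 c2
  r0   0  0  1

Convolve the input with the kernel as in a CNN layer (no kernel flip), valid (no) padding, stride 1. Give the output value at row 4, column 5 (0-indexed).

The receptive field on the input at this output position is [-3 7 6]. Elementwise product with the kernel and sum: 6·1.

6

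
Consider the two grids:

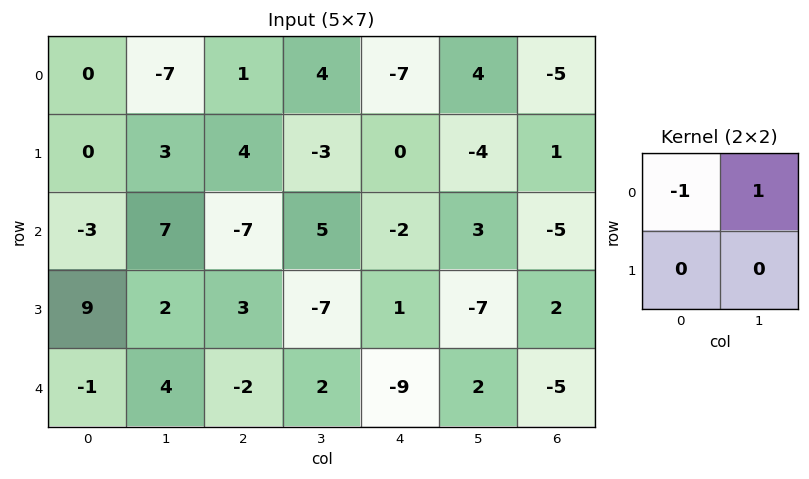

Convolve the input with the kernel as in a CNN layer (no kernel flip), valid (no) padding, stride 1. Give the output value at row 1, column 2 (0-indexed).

The receptive field on the input at this output position is [4 -3 / -7 5]. Elementwise product with the kernel and sum: 4·-1 + -3·1.

-7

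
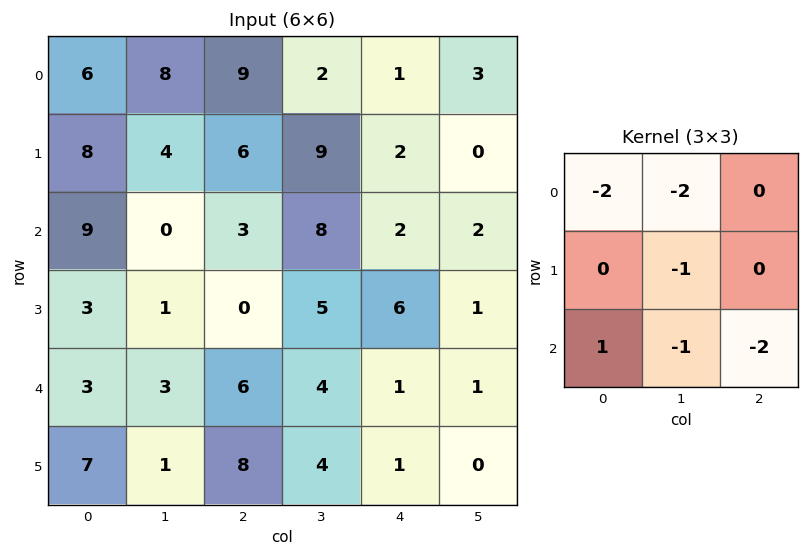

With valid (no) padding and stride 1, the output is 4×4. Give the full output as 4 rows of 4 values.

-29 -59 -40 -6
-22 -32 -55 -27
-31 -17 -27 -25
-21 -23 -12 -20

Output[0,0]: The receptive field on the input at this output position is [6 8 9 / 8 4 6 / 9 0 3]. Elementwise product with the kernel and sum: 6·-2 + 8·-2 + 4·-1 + 9·1 + 0·-1 + 3·-2.
Output[0,1]: The receptive field on the input at this output position is [8 9 2 / 4 6 9 / 0 3 8]. Elementwise product with the kernel and sum: 8·-2 + 9·-2 + 6·-1 + 0·1 + 3·-1 + 8·-2.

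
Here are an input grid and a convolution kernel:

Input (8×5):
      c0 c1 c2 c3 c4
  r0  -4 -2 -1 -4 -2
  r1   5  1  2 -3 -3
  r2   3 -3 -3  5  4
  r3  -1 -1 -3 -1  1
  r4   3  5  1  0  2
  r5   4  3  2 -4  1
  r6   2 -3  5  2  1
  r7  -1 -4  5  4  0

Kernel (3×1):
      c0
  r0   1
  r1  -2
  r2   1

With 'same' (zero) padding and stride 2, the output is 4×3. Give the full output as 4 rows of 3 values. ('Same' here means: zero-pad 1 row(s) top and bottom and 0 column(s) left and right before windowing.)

13 4 1
-2 5 -10
-3 -3 -2
-1 -3 -1

Output[0,0]: The receptive field on the zero-padded input at this output position is [0 / -4 / 5]. Elementwise product with the kernel and sum: 0·1 + -4·-2 + 5·1.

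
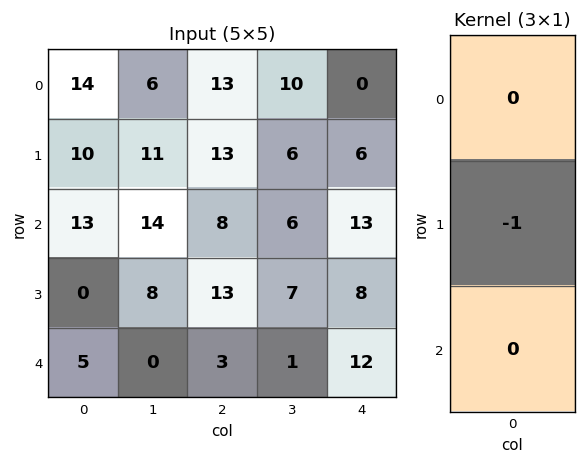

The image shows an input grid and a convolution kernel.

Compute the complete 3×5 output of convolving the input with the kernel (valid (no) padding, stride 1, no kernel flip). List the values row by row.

Output[0,0]: The receptive field on the input at this output position is [14 / 10 / 13]. Elementwise product with the kernel and sum: 10·-1.
Output[0,1]: The receptive field on the input at this output position is [6 / 11 / 14]. Elementwise product with the kernel and sum: 11·-1.

-10 -11 -13 -6 -6
-13 -14 -8 -6 -13
0 -8 -13 -7 -8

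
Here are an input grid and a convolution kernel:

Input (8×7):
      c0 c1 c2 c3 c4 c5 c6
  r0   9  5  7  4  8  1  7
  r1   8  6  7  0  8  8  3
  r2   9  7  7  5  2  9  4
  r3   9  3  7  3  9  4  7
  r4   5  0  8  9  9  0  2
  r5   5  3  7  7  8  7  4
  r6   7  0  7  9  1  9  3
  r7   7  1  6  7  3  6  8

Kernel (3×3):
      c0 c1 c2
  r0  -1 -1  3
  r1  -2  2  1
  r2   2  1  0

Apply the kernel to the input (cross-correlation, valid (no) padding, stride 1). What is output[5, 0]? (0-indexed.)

The receptive field on the input at this output position is [5 3 7 / 7 0 7 / 7 1 6]. Elementwise product with the kernel and sum: 5·-1 + 3·-1 + 7·3 + 7·-2 + 0·2 + 7·1 + 7·2 + 1·1.

21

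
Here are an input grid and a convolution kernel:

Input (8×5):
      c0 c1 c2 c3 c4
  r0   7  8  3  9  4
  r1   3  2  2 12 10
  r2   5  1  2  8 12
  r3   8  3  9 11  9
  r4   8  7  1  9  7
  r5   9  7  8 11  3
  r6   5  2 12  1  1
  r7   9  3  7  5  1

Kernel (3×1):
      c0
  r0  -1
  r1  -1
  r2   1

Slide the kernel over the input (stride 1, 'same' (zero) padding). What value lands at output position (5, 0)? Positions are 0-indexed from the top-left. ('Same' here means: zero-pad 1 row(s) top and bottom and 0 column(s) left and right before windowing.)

The receptive field on the zero-padded input at this output position is [8 / 9 / 5]. Elementwise product with the kernel and sum: 8·-1 + 9·-1 + 5·1.

-12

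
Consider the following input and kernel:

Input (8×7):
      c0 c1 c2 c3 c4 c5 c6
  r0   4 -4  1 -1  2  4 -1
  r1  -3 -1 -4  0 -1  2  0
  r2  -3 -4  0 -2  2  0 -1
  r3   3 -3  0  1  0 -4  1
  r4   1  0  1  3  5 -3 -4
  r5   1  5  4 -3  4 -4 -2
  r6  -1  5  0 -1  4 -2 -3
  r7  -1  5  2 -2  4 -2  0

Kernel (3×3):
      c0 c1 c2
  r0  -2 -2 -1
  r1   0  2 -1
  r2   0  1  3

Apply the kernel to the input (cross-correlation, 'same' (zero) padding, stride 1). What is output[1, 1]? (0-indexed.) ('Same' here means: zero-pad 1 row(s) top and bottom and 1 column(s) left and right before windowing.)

The receptive field on the zero-padded input at this output position is [4 -4 1 / -3 -1 -4 / -3 -4 0]. Elementwise product with the kernel and sum: 4·-2 + -4·-2 + 1·-1 + -1·2 + -4·-1 + -4·1 + 0·3.

-3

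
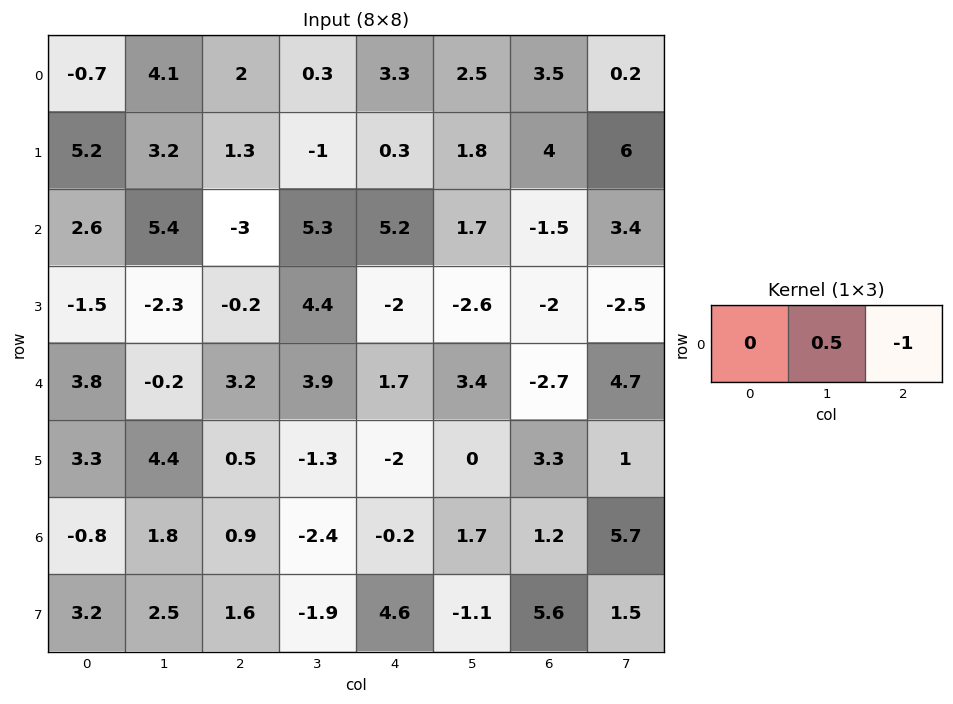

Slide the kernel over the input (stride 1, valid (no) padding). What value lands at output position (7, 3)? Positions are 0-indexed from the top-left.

3.4

The receptive field on the input at this output position is [-1.9 4.6 -1.1]. Elementwise product with the kernel and sum: 4.6·0.5 + -1.1·-1.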